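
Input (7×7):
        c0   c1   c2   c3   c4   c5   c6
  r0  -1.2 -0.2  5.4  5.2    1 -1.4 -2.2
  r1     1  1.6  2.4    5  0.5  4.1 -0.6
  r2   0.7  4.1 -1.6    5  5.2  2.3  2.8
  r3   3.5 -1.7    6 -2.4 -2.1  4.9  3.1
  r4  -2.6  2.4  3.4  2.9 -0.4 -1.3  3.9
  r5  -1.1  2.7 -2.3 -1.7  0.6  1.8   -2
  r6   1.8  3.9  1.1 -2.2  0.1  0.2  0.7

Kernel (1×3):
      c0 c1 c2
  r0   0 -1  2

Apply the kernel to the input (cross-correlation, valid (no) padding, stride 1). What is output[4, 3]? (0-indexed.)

-2.2

The receptive field on the input at this output position is [2.9 -0.4 -1.3]. Elementwise product with the kernel and sum: -0.4·-1 + -1.3·2.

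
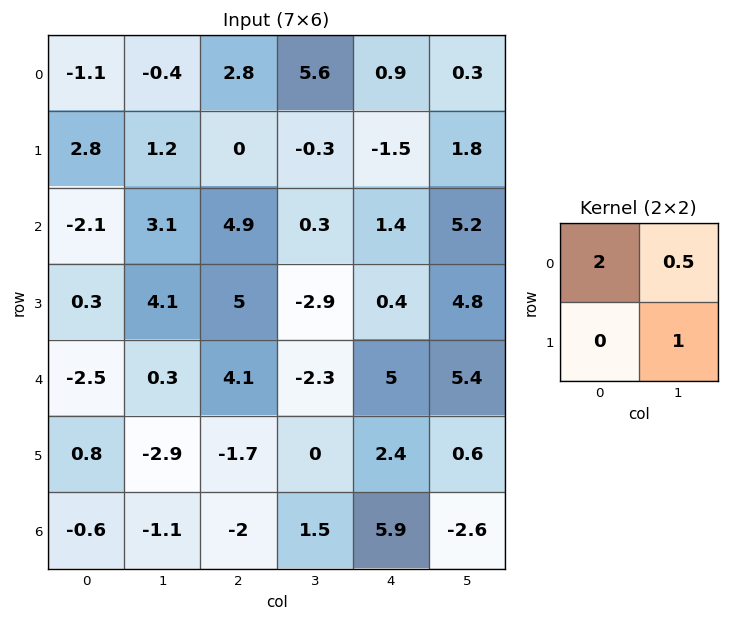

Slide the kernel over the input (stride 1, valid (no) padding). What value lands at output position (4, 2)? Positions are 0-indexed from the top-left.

The receptive field on the input at this output position is [4.1 -2.3 / -1.7 0]. Elementwise product with the kernel and sum: 4.1·2 + -2.3·0.5 + 0·1.

7.05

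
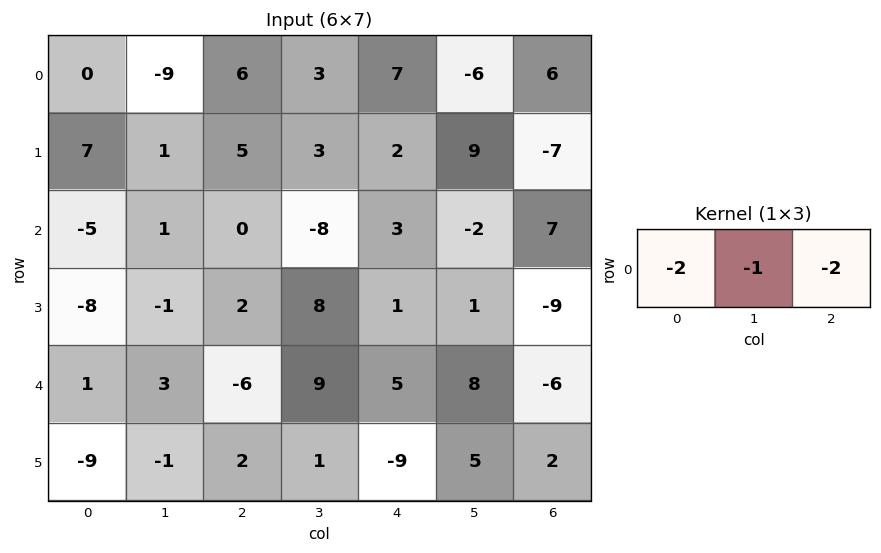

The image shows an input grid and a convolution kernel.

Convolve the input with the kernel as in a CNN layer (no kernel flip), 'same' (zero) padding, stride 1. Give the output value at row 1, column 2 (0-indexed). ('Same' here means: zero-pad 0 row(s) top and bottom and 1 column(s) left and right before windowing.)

-13

The receptive field on the zero-padded input at this output position is [1 5 3]. Elementwise product with the kernel and sum: 1·-2 + 5·-1 + 3·-2.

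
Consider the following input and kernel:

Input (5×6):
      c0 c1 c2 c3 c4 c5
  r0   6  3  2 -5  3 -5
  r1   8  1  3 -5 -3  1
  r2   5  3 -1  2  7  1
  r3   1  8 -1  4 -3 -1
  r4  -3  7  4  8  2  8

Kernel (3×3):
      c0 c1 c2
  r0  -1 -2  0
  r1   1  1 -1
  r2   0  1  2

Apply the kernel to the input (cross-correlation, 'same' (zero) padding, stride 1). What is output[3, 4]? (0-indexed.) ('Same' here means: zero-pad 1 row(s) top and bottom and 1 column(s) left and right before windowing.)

4

The receptive field on the zero-padded input at this output position is [2 7 1 / 4 -3 -1 / 8 2 8]. Elementwise product with the kernel and sum: 2·-1 + 7·-2 + 4·1 + -3·1 + -1·-1 + 2·1 + 8·2.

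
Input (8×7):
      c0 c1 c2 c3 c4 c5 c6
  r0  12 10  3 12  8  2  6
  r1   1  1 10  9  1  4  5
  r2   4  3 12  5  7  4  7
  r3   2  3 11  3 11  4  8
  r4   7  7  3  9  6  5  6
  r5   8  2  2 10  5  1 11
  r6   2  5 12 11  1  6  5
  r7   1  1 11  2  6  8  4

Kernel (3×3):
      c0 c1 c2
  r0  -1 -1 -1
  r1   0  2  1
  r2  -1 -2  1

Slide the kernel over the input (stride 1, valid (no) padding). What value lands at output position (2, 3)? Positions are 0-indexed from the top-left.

-6

The receptive field on the input at this output position is [5 7 4 / 3 11 4 / 9 6 5]. Elementwise product with the kernel and sum: 5·-1 + 7·-1 + 4·-1 + 11·2 + 4·1 + 9·-1 + 6·-2 + 5·1.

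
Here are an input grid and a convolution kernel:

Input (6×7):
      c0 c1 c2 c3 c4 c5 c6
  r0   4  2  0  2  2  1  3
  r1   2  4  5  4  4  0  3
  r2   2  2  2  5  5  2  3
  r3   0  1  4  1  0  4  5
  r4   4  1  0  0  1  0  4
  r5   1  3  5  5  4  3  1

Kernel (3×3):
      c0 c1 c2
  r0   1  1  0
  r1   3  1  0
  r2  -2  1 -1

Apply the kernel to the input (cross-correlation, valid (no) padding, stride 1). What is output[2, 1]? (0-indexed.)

The receptive field on the input at this output position is [2 2 5 / 1 4 1 / 1 0 0]. Elementwise product with the kernel and sum: 2·1 + 2·1 + 1·3 + 4·1 + 1·-2 + 0·1 + 0·-1.

9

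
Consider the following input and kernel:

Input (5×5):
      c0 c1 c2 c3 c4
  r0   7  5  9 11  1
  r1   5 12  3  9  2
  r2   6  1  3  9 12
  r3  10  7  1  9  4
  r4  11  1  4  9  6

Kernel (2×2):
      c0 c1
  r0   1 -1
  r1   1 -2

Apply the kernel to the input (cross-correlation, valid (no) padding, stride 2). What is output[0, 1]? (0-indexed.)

-17

The receptive field on the input at this output position is [9 11 / 3 9]. Elementwise product with the kernel and sum: 9·1 + 11·-1 + 3·1 + 9·-2.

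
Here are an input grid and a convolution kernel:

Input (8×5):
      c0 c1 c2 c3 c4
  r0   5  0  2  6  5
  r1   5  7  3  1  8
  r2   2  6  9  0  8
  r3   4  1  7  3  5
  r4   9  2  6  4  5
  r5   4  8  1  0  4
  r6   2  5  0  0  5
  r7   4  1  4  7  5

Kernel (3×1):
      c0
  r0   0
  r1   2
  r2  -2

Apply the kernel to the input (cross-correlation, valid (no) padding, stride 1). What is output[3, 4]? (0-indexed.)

2

The receptive field on the input at this output position is [5 / 5 / 4]. Elementwise product with the kernel and sum: 5·2 + 4·-2.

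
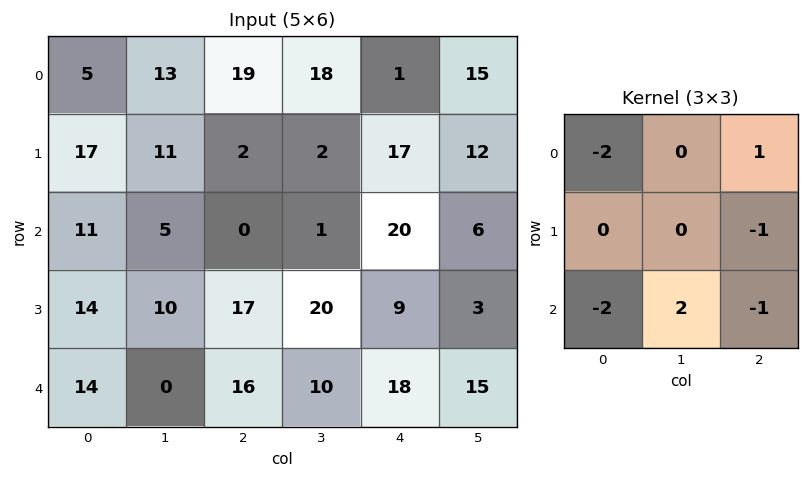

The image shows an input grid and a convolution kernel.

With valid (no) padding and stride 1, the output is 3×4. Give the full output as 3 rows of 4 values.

-5 -21 -72 -1
-57 -27 -10 -23
-83 -7 -19 2

Output[0,0]: The receptive field on the input at this output position is [5 13 19 / 17 11 2 / 11 5 0]. Elementwise product with the kernel and sum: 5·-2 + 19·1 + 2·-1 + 11·-2 + 5·2 + 0·-1.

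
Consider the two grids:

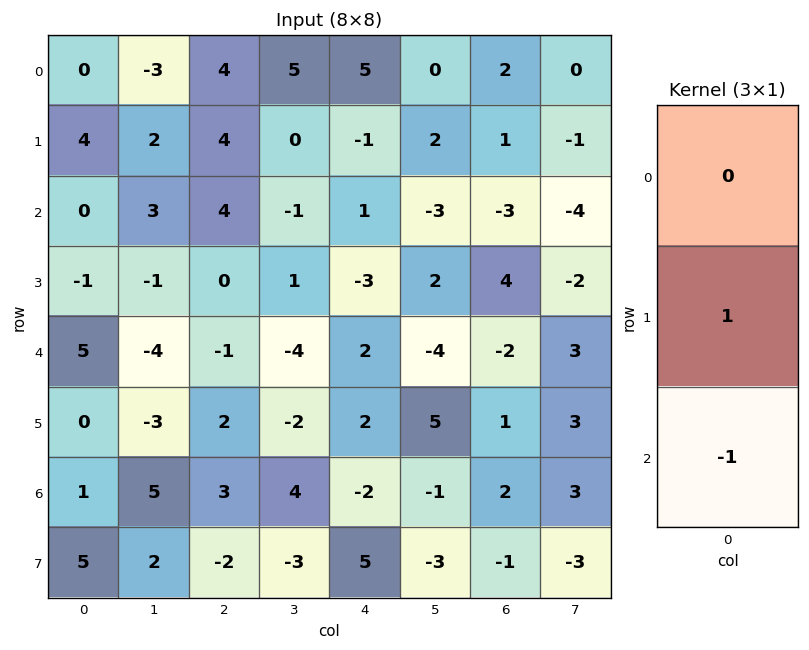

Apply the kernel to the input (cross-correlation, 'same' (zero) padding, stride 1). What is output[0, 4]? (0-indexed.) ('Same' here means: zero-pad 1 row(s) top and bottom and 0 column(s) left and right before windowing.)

The receptive field on the zero-padded input at this output position is [0 / 5 / -1]. Elementwise product with the kernel and sum: 5·1 + -1·-1.

6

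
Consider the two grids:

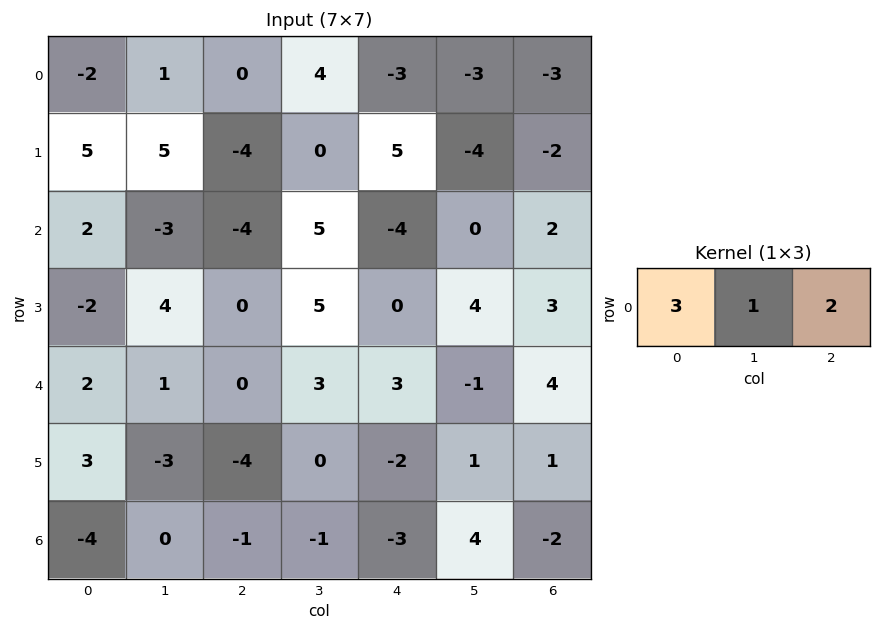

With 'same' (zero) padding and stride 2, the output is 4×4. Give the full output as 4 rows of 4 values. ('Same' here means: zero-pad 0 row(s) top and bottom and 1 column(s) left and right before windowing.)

0 11 3 -12
-4 -3 11 2
4 9 10 1
-4 -3 2 10

Output[0,0]: The receptive field on the zero-padded input at this output position is [0 -2 1]. Elementwise product with the kernel and sum: 0·3 + -2·1 + 1·2.
Output[0,1]: The receptive field on the zero-padded input at this output position is [1 0 4]. Elementwise product with the kernel and sum: 1·3 + 0·1 + 4·2.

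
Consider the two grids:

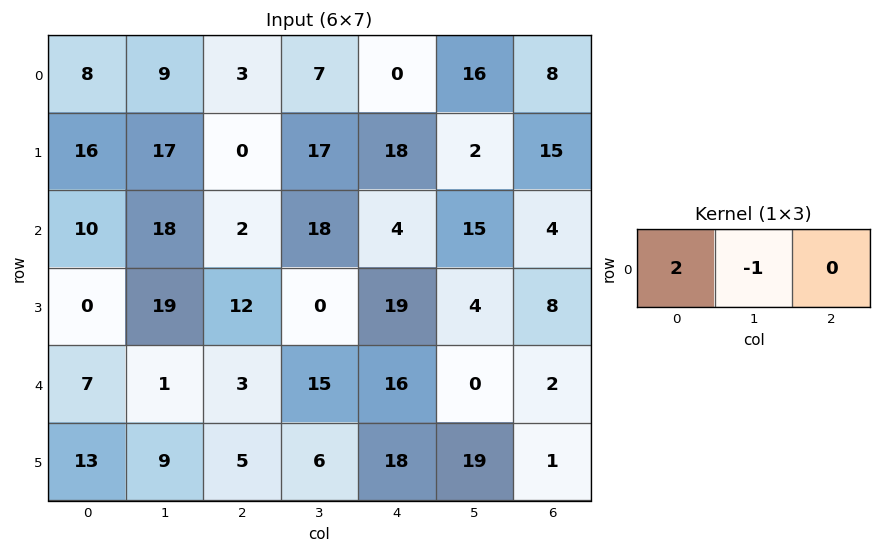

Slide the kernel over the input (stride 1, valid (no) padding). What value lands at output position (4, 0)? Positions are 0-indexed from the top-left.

The receptive field on the input at this output position is [7 1 3]. Elementwise product with the kernel and sum: 7·2 + 1·-1.

13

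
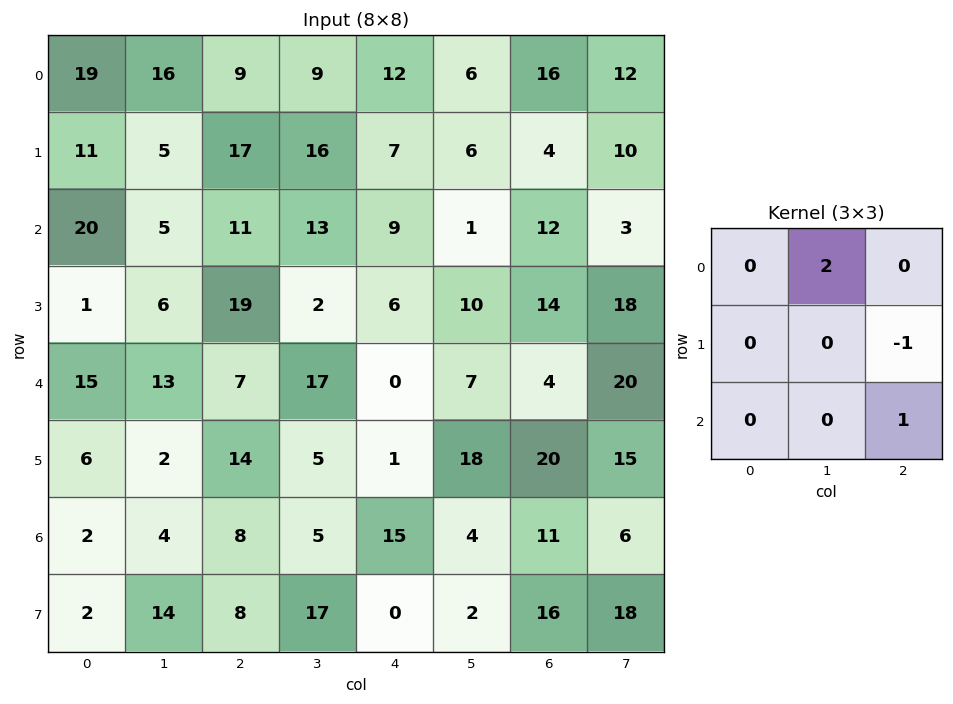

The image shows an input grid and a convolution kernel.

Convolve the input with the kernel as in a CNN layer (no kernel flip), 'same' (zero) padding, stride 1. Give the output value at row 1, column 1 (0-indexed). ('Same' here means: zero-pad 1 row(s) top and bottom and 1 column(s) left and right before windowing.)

26

The receptive field on the zero-padded input at this output position is [19 16 9 / 11 5 17 / 20 5 11]. Elementwise product with the kernel and sum: 16·2 + 17·-1 + 11·1.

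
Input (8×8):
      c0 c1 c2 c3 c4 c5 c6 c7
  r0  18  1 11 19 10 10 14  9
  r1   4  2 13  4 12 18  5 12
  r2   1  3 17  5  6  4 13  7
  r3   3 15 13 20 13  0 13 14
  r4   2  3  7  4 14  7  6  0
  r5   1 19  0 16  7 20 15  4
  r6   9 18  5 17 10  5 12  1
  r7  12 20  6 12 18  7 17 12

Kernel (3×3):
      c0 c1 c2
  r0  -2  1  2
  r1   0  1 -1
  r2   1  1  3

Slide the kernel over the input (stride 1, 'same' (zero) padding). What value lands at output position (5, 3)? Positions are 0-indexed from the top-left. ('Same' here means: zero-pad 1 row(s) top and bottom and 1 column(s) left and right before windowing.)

The receptive field on the zero-padded input at this output position is [7 4 14 / 0 16 7 / 5 17 10]. Elementwise product with the kernel and sum: 7·-2 + 4·1 + 14·2 + 16·1 + 7·-1 + 5·1 + 17·1 + 10·3.

79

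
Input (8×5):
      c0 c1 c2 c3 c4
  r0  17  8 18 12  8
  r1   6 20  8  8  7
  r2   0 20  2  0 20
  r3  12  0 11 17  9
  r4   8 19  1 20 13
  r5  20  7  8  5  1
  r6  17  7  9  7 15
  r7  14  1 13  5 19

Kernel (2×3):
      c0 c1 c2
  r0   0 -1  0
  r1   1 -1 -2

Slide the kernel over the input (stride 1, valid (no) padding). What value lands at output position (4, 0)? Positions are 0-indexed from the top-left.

The receptive field on the input at this output position is [8 19 1 / 20 7 8]. Elementwise product with the kernel and sum: 19·-1 + 20·1 + 7·-1 + 8·-2.

-22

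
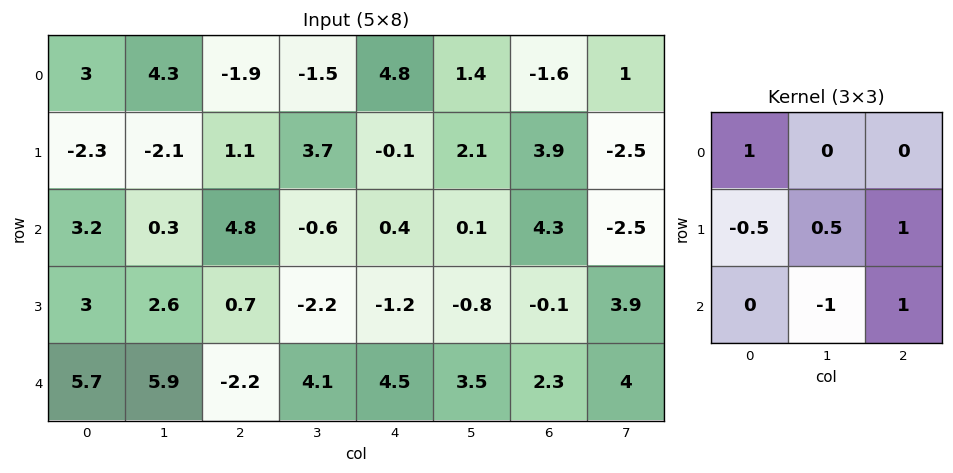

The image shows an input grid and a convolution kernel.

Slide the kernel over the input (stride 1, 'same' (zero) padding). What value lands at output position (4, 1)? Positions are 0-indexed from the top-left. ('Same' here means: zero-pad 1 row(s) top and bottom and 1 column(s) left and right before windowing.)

0.9

The receptive field on the zero-padded input at this output position is [3 2.6 0.7 / 5.7 5.9 -2.2 / 0 0 0]. Elementwise product with the kernel and sum: 3·1 + 5.7·-0.5 + 5.9·0.5 + -2.2·1 + 0·-1 + 0·1.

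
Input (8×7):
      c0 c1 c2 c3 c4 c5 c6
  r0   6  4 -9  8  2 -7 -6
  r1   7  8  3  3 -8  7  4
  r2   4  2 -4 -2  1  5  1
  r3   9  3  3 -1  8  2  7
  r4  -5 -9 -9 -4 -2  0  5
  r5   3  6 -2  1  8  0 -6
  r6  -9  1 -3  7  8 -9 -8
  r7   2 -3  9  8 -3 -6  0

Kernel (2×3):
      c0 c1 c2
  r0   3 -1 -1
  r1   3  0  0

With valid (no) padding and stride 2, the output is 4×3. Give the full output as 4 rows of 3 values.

Output[0,0]: The receptive field on the input at this output position is [6 4 -9 / 7 8 3]. Elementwise product with the kernel and sum: 6·3 + 4·-1 + -9·-1 + 7·3.
Output[0,1]: The receptive field on the input at this output position is [-9 8 2 / 3 3 -8]. Elementwise product with the kernel and sum: -9·3 + 8·-1 + 2·-1 + 3·3.

44 -28 -5
41 -2 21
12 -27 13
-19 3 32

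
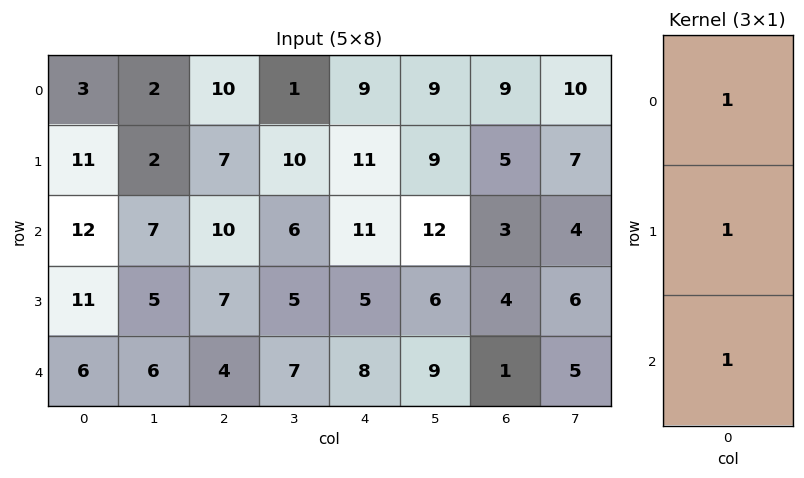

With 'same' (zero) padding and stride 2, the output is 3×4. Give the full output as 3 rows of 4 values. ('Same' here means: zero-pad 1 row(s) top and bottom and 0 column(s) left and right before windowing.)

Output[0,0]: The receptive field on the zero-padded input at this output position is [0 / 3 / 11]. Elementwise product with the kernel and sum: 0·1 + 3·1 + 11·1.
Output[0,1]: The receptive field on the zero-padded input at this output position is [0 / 10 / 7]. Elementwise product with the kernel and sum: 0·1 + 10·1 + 7·1.

14 17 20 14
34 24 27 12
17 11 13 5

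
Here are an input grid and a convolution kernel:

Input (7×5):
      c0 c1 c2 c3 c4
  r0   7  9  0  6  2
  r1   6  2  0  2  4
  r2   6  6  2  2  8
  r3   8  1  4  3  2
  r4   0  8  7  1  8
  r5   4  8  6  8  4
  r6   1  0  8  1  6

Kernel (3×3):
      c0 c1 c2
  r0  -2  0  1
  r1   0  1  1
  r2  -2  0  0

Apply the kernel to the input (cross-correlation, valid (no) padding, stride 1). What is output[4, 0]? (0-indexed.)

19

The receptive field on the input at this output position is [0 8 7 / 4 8 6 / 1 0 8]. Elementwise product with the kernel and sum: 0·-2 + 7·1 + 8·1 + 6·1 + 1·-2.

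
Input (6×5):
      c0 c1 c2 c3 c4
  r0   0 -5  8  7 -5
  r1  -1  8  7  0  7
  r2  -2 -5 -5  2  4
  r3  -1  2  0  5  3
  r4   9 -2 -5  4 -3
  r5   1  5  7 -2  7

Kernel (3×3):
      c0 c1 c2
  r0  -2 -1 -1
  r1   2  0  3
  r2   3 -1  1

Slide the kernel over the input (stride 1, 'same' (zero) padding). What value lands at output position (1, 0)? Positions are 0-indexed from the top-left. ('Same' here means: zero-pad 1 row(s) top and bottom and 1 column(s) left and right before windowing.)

26

The receptive field on the zero-padded input at this output position is [0 0 -5 / 0 -1 8 / 0 -2 -5]. Elementwise product with the kernel and sum: 0·-2 + 0·-1 + -5·-1 + 0·2 + 8·3 + 0·3 + -2·-1 + -5·1.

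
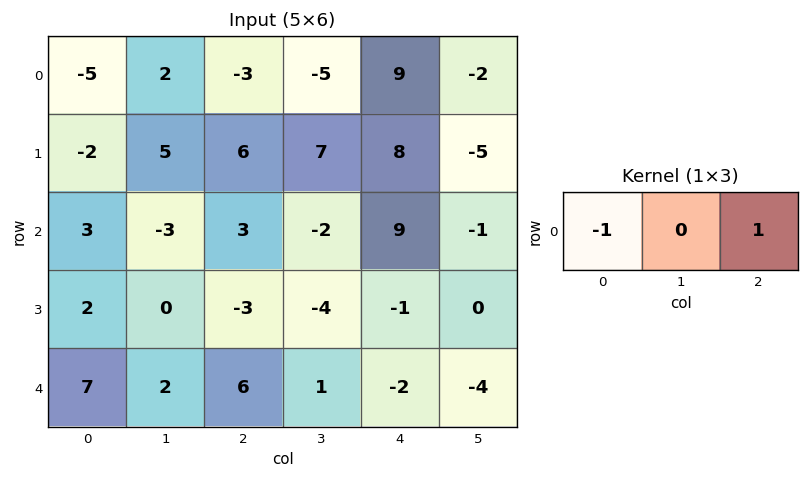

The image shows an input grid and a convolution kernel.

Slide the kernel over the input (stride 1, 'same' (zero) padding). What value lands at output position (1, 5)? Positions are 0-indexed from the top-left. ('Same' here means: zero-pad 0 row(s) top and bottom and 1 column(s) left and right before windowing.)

The receptive field on the zero-padded input at this output position is [8 -5 0]. Elementwise product with the kernel and sum: 8·-1 + 0·1.

-8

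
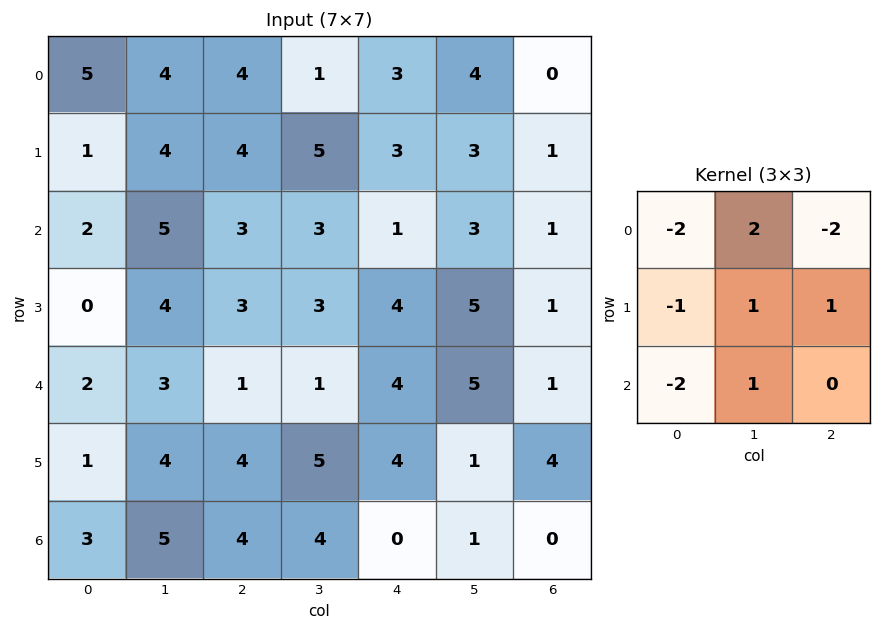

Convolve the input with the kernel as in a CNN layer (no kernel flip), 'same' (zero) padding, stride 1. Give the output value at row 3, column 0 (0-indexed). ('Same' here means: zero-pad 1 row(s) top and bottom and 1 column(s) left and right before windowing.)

0

The receptive field on the zero-padded input at this output position is [0 2 5 / 0 0 4 / 0 2 3]. Elementwise product with the kernel and sum: 0·-2 + 2·2 + 5·-2 + 0·-1 + 0·1 + 4·1 + 0·-2 + 2·1.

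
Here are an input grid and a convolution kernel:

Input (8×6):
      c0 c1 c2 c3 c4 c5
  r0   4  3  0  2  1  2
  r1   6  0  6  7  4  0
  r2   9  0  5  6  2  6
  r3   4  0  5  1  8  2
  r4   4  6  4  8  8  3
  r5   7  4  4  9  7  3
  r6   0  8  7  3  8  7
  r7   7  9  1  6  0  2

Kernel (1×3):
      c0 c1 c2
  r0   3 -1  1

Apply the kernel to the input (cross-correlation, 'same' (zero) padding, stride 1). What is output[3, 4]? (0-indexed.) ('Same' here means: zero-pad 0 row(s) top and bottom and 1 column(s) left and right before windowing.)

-3

The receptive field on the zero-padded input at this output position is [1 8 2]. Elementwise product with the kernel and sum: 1·3 + 8·-1 + 2·1.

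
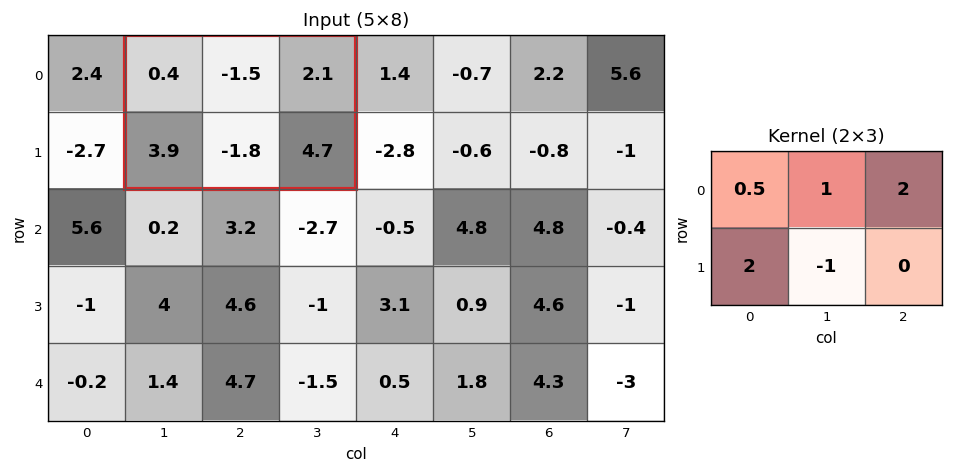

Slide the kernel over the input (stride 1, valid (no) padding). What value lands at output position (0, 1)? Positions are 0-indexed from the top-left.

The receptive field on the input at this output position is [0.4 -1.5 2.1 / 3.9 -1.8 4.7]. Elementwise product with the kernel and sum: 0.4·0.5 + -1.5·1 + 2.1·2 + 3.9·2 + -1.8·-1.

12.5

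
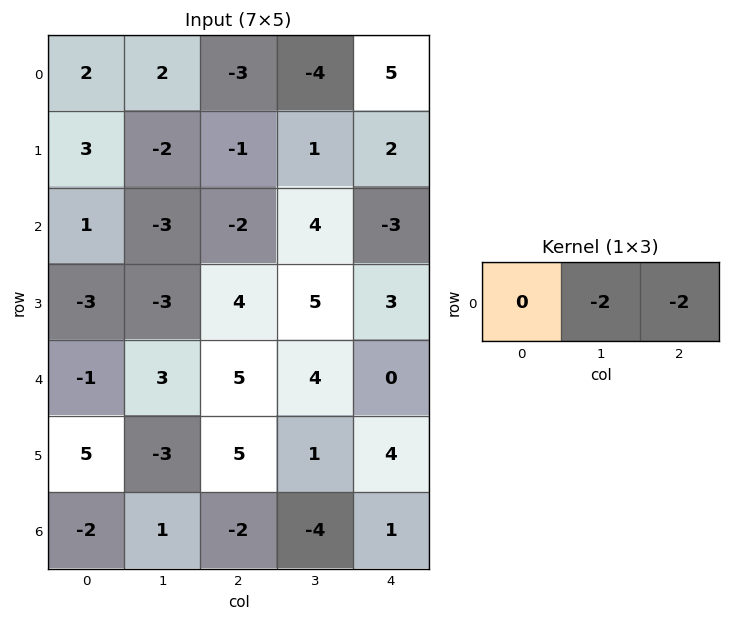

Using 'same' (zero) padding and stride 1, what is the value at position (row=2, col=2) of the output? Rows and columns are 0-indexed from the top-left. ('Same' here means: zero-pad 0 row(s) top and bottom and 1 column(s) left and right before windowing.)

The receptive field on the zero-padded input at this output position is [-3 -2 4]. Elementwise product with the kernel and sum: -2·-2 + 4·-2.

-4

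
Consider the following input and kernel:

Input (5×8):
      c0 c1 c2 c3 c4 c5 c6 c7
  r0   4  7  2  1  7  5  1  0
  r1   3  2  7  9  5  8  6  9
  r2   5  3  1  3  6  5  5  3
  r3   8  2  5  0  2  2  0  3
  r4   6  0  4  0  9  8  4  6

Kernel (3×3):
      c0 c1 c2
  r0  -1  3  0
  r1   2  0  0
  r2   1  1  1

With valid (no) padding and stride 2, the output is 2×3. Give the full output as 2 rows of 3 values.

Output[0,0]: The receptive field on the input at this output position is [4 7 2 / 3 2 7 / 5 3 1]. Elementwise product with the kernel and sum: 4·-1 + 7·3 + 3·2 + 5·1 + 3·1 + 1·1.
Output[0,1]: The receptive field on the input at this output position is [2 1 7 / 7 9 5 / 1 3 6]. Elementwise product with the kernel and sum: 2·-1 + 1·3 + 7·2 + 1·1 + 3·1 + 6·1.

32 25 34
30 31 34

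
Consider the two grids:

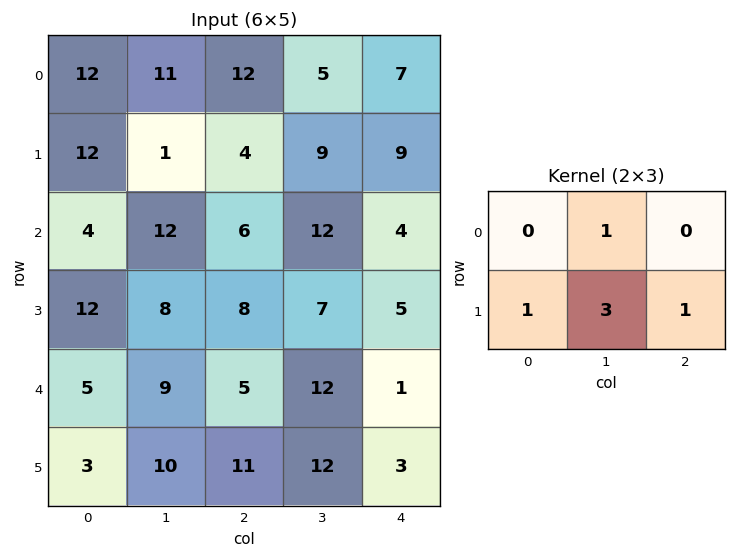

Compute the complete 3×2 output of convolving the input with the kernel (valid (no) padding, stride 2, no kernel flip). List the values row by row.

30 45
56 46
53 62

Output[0,0]: The receptive field on the input at this output position is [12 11 12 / 12 1 4]. Elementwise product with the kernel and sum: 11·1 + 12·1 + 1·3 + 4·1.
Output[0,1]: The receptive field on the input at this output position is [12 5 7 / 4 9 9]. Elementwise product with the kernel and sum: 5·1 + 4·1 + 9·3 + 9·1.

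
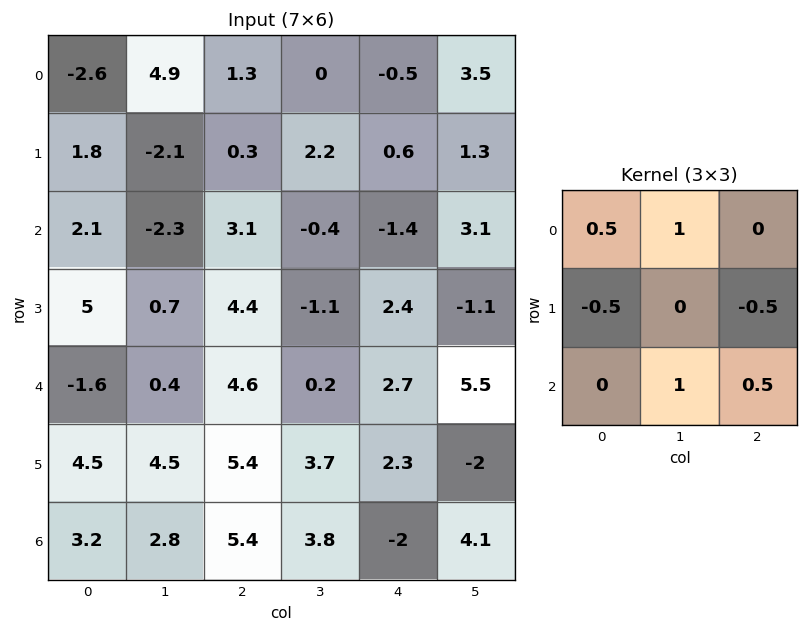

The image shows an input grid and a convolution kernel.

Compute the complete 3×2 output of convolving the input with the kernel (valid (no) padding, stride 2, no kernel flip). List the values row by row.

1.8 -0.9
-3.25 -0.7
0.15 1.45

Output[0,0]: The receptive field on the input at this output position is [-2.6 4.9 1.3 / 1.8 -2.1 0.3 / 2.1 -2.3 3.1]. Elementwise product with the kernel and sum: -2.6·0.5 + 4.9·1 + 1.8·-0.5 + 0.3·-0.5 + -2.3·1 + 3.1·0.5.
Output[0,1]: The receptive field on the input at this output position is [1.3 0 -0.5 / 0.3 2.2 0.6 / 3.1 -0.4 -1.4]. Elementwise product with the kernel and sum: 1.3·0.5 + 0·1 + 0.3·-0.5 + 0.6·-0.5 + -0.4·1 + -1.4·0.5.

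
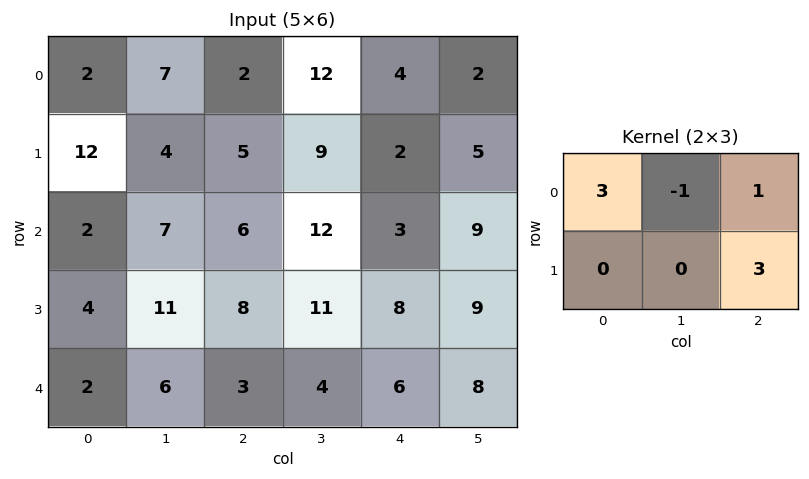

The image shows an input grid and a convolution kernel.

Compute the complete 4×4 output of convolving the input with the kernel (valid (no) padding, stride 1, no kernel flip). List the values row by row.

Output[0,0]: The receptive field on the input at this output position is [2 7 2 / 12 4 5]. Elementwise product with the kernel and sum: 2·3 + 7·-1 + 2·1 + 5·3.
Output[0,1]: The receptive field on the input at this output position is [7 2 12 / 4 5 9]. Elementwise product with the kernel and sum: 7·3 + 2·-1 + 12·1 + 9·3.

16 58 4 49
55 52 17 57
29 60 33 69
18 48 39 58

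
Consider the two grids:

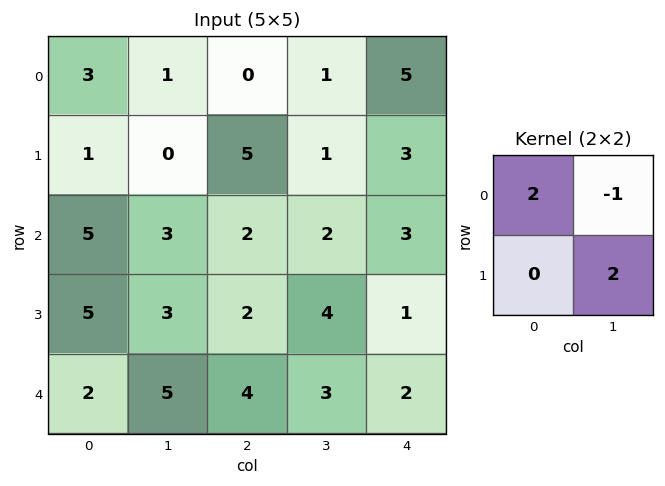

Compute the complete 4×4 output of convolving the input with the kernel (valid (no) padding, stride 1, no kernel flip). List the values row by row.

Output[0,0]: The receptive field on the input at this output position is [3 1 / 1 0]. Elementwise product with the kernel and sum: 3·2 + 1·-1 + 0·2.
Output[0,1]: The receptive field on the input at this output position is [1 0 / 0 5]. Elementwise product with the kernel and sum: 1·2 + 0·-1 + 5·2.

5 12 1 3
8 -1 13 5
13 8 10 3
17 12 6 11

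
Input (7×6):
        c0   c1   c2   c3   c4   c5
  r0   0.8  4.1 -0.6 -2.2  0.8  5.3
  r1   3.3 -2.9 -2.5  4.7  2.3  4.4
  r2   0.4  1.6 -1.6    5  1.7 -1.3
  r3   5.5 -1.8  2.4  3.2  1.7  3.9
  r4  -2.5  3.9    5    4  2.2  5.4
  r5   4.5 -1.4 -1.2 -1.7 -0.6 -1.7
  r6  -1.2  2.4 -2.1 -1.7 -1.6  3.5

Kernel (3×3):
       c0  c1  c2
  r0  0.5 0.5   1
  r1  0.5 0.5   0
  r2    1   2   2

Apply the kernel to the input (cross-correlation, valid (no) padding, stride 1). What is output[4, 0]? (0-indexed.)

The receptive field on the input at this output position is [-2.5 3.9 5 / 4.5 -1.4 -1.2 / -1.2 2.4 -2.1]. Elementwise product with the kernel and sum: -2.5·0.5 + 3.9·0.5 + 5·1 + 4.5·0.5 + -1.4·0.5 + -1.2·1 + 2.4·2 + -2.1·2.

6.65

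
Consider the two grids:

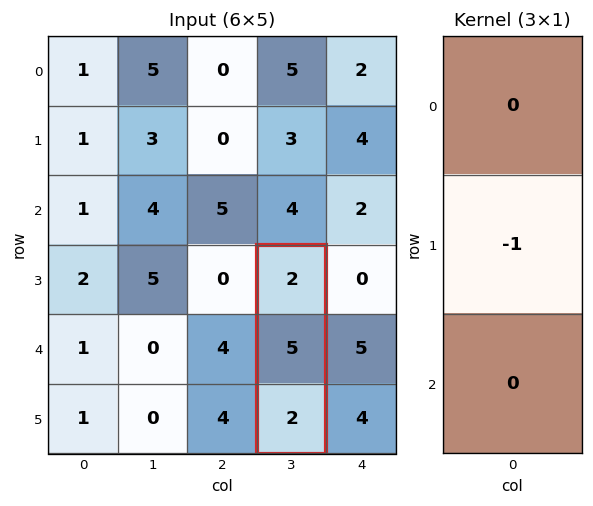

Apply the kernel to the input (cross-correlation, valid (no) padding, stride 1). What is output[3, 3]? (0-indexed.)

The receptive field on the input at this output position is [2 / 5 / 2]. Elementwise product with the kernel and sum: 5·-1.

-5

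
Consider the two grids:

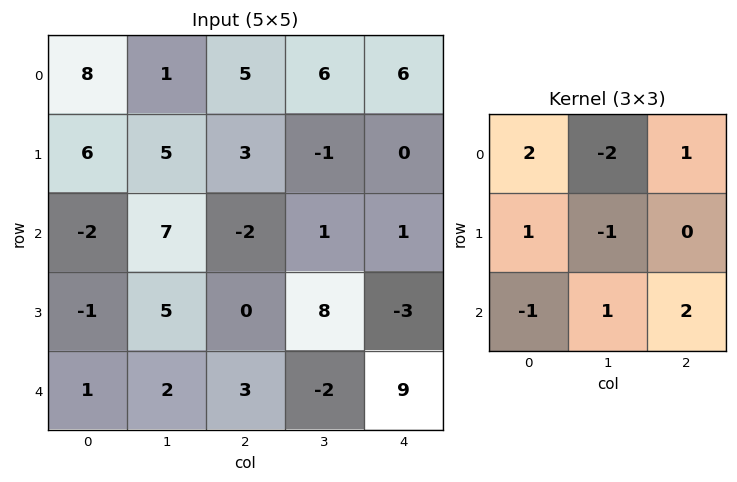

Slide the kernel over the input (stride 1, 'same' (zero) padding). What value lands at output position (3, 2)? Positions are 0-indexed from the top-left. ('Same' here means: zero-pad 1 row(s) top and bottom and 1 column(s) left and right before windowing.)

21

The receptive field on the zero-padded input at this output position is [7 -2 1 / 5 0 8 / 2 3 -2]. Elementwise product with the kernel and sum: 7·2 + -2·-2 + 1·1 + 5·1 + 0·-1 + 2·-1 + 3·1 + -2·2.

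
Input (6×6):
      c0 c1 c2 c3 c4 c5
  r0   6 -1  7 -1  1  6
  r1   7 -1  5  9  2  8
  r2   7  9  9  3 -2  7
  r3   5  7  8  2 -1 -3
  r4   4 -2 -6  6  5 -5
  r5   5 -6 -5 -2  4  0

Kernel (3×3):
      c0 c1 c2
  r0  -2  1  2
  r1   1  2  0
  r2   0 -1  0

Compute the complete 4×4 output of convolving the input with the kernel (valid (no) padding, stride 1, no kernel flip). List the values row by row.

-3 7 7 30
13 44 16 0
34 26 -13 1
19 -11 -8 1

Output[0,0]: The receptive field on the input at this output position is [6 -1 7 / 7 -1 5 / 7 9 9]. Elementwise product with the kernel and sum: 6·-2 + -1·1 + 7·2 + 7·1 + -1·2 + 9·-1.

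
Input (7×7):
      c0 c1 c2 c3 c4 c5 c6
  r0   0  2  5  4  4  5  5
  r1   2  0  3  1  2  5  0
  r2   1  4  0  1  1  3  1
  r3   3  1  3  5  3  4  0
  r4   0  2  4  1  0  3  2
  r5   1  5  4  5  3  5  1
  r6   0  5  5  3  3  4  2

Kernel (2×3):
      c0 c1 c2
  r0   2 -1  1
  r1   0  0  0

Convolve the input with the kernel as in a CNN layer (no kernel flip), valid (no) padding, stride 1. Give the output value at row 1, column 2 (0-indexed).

The receptive field on the input at this output position is [3 1 2 / 0 1 1]. Elementwise product with the kernel and sum: 3·2 + 1·-1 + 2·1.

7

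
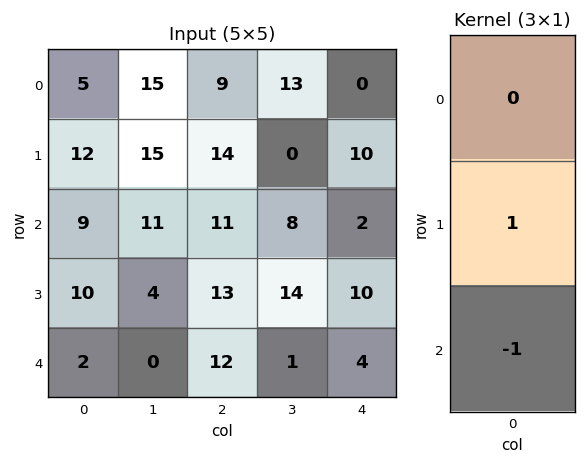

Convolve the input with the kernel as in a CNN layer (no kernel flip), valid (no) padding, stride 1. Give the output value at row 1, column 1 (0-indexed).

The receptive field on the input at this output position is [15 / 11 / 4]. Elementwise product with the kernel and sum: 11·1 + 4·-1.

7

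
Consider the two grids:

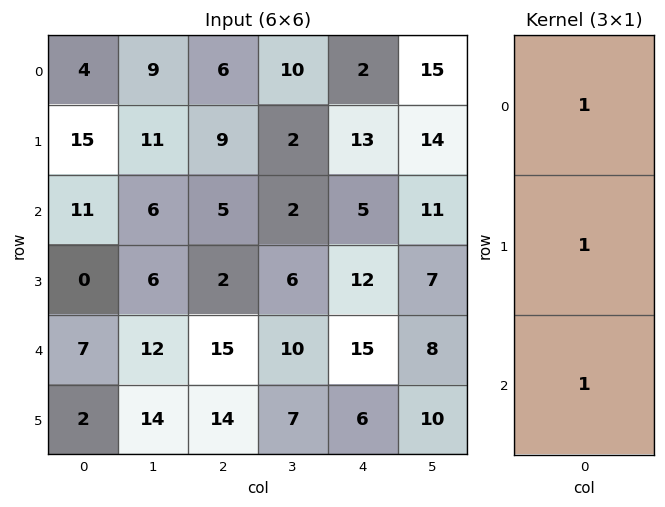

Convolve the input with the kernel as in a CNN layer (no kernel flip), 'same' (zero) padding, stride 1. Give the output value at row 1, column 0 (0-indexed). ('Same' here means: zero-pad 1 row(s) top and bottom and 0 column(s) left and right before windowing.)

The receptive field on the zero-padded input at this output position is [4 / 15 / 11]. Elementwise product with the kernel and sum: 4·1 + 15·1 + 11·1.

30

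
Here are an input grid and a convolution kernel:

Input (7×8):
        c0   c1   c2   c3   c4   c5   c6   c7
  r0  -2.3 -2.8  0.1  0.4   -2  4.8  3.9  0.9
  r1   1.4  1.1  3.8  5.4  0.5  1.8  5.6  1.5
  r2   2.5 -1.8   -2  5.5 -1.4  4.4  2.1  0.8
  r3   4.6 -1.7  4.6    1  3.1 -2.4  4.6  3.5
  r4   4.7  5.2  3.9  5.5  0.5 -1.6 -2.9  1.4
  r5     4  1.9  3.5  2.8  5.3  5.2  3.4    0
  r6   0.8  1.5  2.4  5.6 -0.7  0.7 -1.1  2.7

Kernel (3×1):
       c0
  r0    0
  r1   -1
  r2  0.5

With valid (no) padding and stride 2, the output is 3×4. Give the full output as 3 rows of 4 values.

-0.15 -4.8 -1.2 -4.55
-2.25 -2.65 -2.85 -6.05
-3.6 -2.3 -5.65 -3.95

Output[0,0]: The receptive field on the input at this output position is [-2.3 / 1.4 / 2.5]. Elementwise product with the kernel and sum: 1.4·-1 + 2.5·0.5.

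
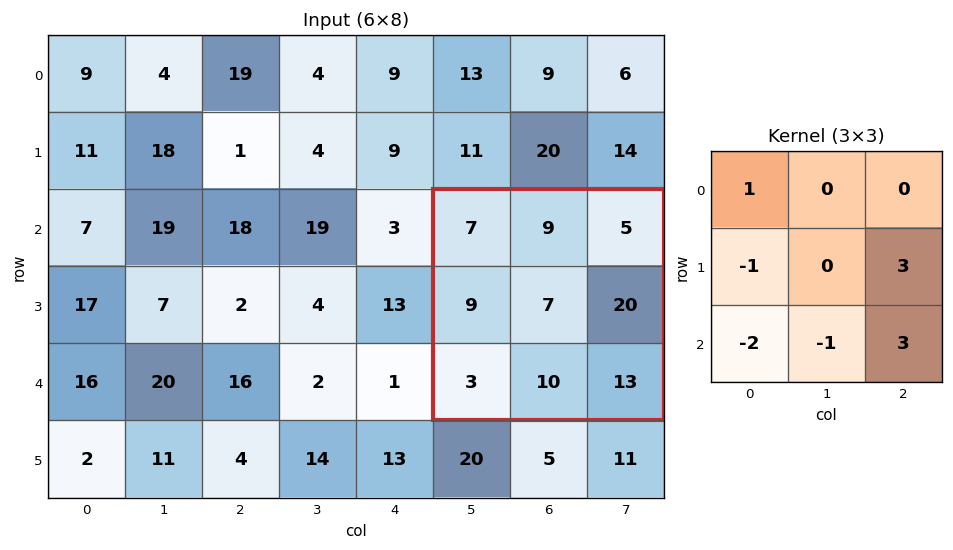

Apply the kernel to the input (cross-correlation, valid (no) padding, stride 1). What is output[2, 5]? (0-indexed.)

The receptive field on the input at this output position is [7 9 5 / 9 7 20 / 3 10 13]. Elementwise product with the kernel and sum: 7·1 + 9·-1 + 20·3 + 3·-2 + 10·-1 + 13·3.

81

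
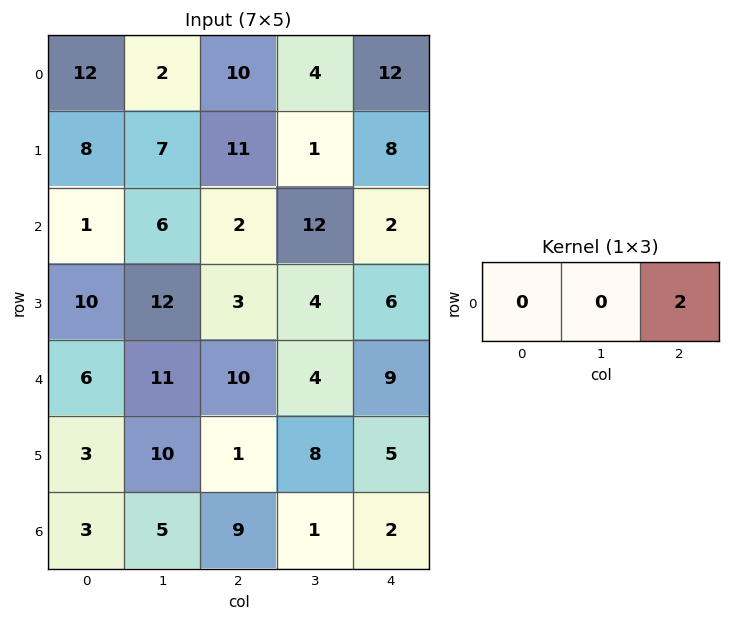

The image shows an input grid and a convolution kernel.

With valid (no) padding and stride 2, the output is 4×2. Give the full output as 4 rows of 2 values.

20 24
4 4
20 18
18 4

Output[0,0]: The receptive field on the input at this output position is [12 2 10]. Elementwise product with the kernel and sum: 10·2.
Output[0,1]: The receptive field on the input at this output position is [10 4 12]. Elementwise product with the kernel and sum: 12·2.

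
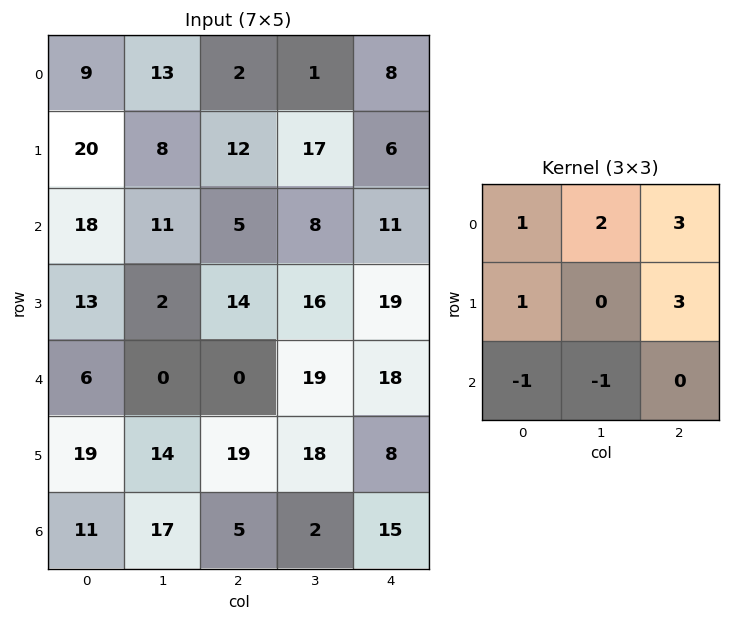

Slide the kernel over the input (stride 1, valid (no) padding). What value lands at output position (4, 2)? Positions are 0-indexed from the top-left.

The receptive field on the input at this output position is [0 19 18 / 19 18 8 / 5 2 15]. Elementwise product with the kernel and sum: 0·1 + 19·2 + 18·3 + 19·1 + 8·3 + 5·-1 + 2·-1.

128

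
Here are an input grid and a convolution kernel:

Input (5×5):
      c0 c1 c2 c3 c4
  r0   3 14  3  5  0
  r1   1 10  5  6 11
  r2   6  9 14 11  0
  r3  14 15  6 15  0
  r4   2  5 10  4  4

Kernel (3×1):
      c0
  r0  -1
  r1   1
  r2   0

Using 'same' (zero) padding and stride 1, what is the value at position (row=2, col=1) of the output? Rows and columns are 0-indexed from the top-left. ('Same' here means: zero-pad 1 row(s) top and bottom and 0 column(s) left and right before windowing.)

-1

The receptive field on the zero-padded input at this output position is [10 / 9 / 15]. Elementwise product with the kernel and sum: 10·-1 + 9·1.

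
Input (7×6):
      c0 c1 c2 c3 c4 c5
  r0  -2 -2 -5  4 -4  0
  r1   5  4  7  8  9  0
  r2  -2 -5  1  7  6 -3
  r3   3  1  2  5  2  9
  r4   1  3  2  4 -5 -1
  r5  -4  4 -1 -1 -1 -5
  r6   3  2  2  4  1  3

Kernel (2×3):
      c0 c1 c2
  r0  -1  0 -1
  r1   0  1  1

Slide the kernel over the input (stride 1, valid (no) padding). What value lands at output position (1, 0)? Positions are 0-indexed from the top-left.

-16

The receptive field on the input at this output position is [5 4 7 / -2 -5 1]. Elementwise product with the kernel and sum: 5·-1 + 7·-1 + -5·1 + 1·1.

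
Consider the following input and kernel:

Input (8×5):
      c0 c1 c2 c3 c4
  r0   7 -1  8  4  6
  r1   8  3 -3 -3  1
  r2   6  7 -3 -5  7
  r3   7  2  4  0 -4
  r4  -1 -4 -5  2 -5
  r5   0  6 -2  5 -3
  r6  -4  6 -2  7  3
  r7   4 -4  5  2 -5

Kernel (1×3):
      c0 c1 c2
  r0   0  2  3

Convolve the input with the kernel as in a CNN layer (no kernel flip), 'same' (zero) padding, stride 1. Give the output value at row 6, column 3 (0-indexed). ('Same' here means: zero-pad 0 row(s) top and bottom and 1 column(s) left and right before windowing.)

23

The receptive field on the zero-padded input at this output position is [-2 7 3]. Elementwise product with the kernel and sum: 7·2 + 3·3.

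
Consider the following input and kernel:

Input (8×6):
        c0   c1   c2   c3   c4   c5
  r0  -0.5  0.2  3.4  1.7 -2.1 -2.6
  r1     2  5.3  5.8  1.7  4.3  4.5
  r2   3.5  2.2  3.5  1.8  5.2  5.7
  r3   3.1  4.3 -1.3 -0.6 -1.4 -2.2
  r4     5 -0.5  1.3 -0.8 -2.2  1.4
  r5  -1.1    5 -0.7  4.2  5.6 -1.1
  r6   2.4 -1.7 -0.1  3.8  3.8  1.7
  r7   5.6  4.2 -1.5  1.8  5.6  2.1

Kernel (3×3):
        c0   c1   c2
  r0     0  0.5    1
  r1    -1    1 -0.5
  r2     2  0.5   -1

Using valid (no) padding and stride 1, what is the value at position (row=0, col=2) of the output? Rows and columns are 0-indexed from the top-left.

-4.8

The receptive field on the input at this output position is [3.4 1.7 -2.1 / 5.8 1.7 4.3 / 3.5 1.8 5.2]. Elementwise product with the kernel and sum: 1.7·0.5 + -2.1·1 + 5.8·-1 + 1.7·1 + 4.3·-0.5 + 3.5·2 + 1.8·0.5 + 5.2·-1.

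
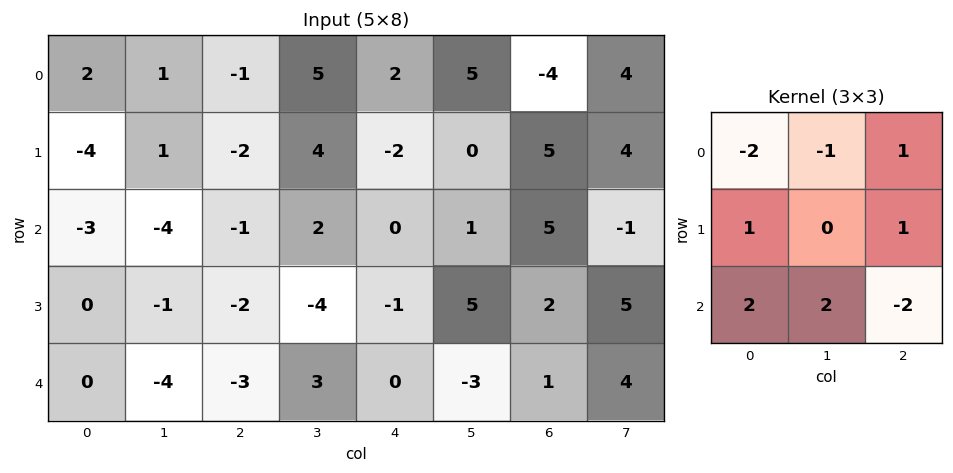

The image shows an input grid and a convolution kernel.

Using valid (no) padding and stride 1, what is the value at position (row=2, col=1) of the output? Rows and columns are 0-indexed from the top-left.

-14

The receptive field on the input at this output position is [-4 -1 2 / -1 -2 -4 / -4 -3 3]. Elementwise product with the kernel and sum: -4·-2 + -1·-1 + 2·1 + -1·1 + -4·1 + -4·2 + -3·2 + 3·-2.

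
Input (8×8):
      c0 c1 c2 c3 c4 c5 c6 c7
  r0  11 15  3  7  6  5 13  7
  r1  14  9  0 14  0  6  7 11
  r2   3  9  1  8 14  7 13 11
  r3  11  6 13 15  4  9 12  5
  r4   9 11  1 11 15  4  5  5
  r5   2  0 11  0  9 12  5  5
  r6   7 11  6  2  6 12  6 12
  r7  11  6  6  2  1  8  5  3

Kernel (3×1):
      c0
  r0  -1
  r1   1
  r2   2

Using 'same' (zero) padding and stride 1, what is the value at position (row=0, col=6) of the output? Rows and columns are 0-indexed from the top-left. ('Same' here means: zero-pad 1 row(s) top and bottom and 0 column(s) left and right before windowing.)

27

The receptive field on the zero-padded input at this output position is [0 / 13 / 7]. Elementwise product with the kernel and sum: 0·-1 + 13·1 + 7·2.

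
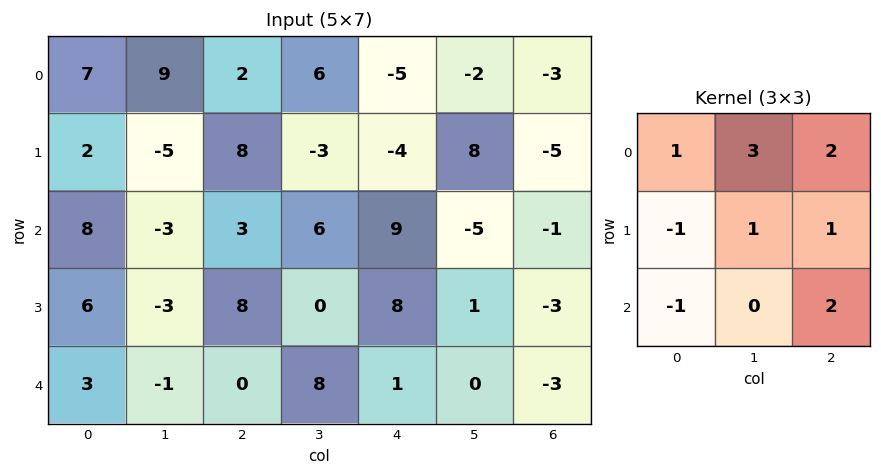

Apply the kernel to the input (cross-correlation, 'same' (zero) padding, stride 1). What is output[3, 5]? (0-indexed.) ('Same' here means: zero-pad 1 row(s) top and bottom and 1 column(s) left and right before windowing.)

The receptive field on the zero-padded input at this output position is [9 -5 -1 / 8 1 -3 / 1 0 -3]. Elementwise product with the kernel and sum: 9·1 + -5·3 + -1·2 + 8·-1 + 1·1 + -3·1 + 1·-1 + -3·2.

-25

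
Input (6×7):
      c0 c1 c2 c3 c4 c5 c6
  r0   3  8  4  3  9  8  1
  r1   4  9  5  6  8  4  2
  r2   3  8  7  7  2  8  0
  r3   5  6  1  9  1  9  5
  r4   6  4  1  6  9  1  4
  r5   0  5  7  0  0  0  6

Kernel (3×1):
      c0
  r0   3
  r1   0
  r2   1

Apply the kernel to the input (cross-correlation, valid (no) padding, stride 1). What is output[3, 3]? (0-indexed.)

The receptive field on the input at this output position is [9 / 6 / 0]. Elementwise product with the kernel and sum: 9·3 + 0·1.

27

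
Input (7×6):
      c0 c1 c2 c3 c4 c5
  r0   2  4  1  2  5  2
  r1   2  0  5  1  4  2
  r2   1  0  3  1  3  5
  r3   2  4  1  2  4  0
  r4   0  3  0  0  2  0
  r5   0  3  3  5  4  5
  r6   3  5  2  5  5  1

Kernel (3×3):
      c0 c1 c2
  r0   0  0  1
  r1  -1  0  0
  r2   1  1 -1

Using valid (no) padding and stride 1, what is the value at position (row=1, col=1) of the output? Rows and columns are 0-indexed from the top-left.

The receptive field on the input at this output position is [0 5 1 / 0 3 1 / 4 1 2]. Elementwise product with the kernel and sum: 1·1 + 0·-1 + 4·1 + 1·1 + 2·-1.

4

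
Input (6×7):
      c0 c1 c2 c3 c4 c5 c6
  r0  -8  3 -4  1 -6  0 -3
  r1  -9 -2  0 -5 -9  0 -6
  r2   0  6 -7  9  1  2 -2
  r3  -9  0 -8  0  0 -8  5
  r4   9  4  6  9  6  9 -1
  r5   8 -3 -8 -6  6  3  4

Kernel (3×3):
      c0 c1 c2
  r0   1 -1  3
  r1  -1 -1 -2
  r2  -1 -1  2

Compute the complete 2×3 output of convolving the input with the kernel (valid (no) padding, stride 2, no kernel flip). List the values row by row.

-32 0 -1
-3 -8 -26

Output[0,0]: The receptive field on the input at this output position is [-8 3 -4 / -9 -2 0 / 0 6 -7]. Elementwise product with the kernel and sum: -8·1 + 3·-1 + -4·3 + -9·-1 + -2·-1 + 0·-2 + 0·-1 + 6·-1 + -7·2.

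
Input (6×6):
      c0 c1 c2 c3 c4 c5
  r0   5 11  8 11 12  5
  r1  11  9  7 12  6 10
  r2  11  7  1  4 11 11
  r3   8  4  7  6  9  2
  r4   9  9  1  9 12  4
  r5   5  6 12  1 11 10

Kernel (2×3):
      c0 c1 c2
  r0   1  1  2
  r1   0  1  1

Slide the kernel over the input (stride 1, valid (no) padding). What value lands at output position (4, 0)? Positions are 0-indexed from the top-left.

38

The receptive field on the input at this output position is [9 9 1 / 5 6 12]. Elementwise product with the kernel and sum: 9·1 + 9·1 + 1·2 + 6·1 + 12·1.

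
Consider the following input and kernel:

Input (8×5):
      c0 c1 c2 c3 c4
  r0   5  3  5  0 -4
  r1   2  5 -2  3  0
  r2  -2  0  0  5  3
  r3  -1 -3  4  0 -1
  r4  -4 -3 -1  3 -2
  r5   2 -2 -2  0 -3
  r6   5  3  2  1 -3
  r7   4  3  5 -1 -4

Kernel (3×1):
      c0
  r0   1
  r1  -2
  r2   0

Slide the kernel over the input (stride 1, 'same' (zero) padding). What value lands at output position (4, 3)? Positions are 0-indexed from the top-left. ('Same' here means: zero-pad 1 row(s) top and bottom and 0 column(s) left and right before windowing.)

The receptive field on the zero-padded input at this output position is [0 / 3 / 0]. Elementwise product with the kernel and sum: 0·1 + 3·-2.

-6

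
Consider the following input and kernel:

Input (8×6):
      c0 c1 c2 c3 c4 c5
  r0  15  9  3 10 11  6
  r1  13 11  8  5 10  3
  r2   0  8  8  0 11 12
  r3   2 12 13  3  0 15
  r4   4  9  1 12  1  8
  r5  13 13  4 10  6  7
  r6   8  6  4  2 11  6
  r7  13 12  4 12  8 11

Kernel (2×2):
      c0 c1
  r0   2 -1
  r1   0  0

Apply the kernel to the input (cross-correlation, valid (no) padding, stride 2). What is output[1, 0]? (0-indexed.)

The receptive field on the input at this output position is [0 8 / 2 12]. Elementwise product with the kernel and sum: 0·2 + 8·-1.

-8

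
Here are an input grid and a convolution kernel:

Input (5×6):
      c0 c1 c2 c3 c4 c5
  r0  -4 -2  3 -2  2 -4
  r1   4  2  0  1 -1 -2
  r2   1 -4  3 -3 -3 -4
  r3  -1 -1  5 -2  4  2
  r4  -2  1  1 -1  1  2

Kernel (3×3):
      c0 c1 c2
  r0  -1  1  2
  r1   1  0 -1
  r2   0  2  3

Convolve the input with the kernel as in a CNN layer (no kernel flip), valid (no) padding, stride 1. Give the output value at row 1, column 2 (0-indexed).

13

The receptive field on the input at this output position is [0 1 -1 / 3 -3 -3 / 5 -2 4]. Elementwise product with the kernel and sum: 0·-1 + 1·1 + -1·2 + 3·1 + -3·-1 + -2·2 + 4·3.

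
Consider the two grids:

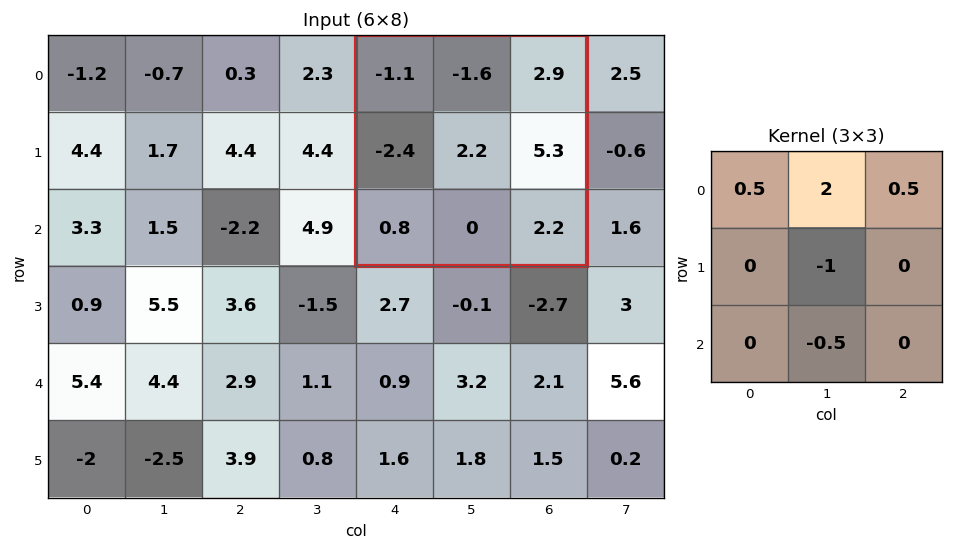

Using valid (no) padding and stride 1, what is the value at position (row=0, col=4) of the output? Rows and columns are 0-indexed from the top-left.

-4.5

The receptive field on the input at this output position is [-1.1 -1.6 2.9 / -2.4 2.2 5.3 / 0.8 0 2.2]. Elementwise product with the kernel and sum: -1.1·0.5 + -1.6·2 + 2.9·0.5 + 2.2·-1 + 0·-0.5.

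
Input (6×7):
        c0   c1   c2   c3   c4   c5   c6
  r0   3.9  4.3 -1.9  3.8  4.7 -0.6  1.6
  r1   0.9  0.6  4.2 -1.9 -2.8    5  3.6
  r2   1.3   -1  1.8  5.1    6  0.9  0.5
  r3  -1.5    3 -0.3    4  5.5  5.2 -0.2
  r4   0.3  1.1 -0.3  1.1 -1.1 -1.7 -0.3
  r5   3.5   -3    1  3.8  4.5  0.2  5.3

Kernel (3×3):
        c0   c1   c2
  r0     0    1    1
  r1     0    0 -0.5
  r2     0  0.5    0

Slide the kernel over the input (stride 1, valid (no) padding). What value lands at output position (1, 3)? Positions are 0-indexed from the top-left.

4.5

The receptive field on the input at this output position is [-1.9 -2.8 5 / 5.1 6 0.9 / 4 5.5 5.2]. Elementwise product with the kernel and sum: -2.8·1 + 5·1 + 0.9·-0.5 + 5.5·0.5.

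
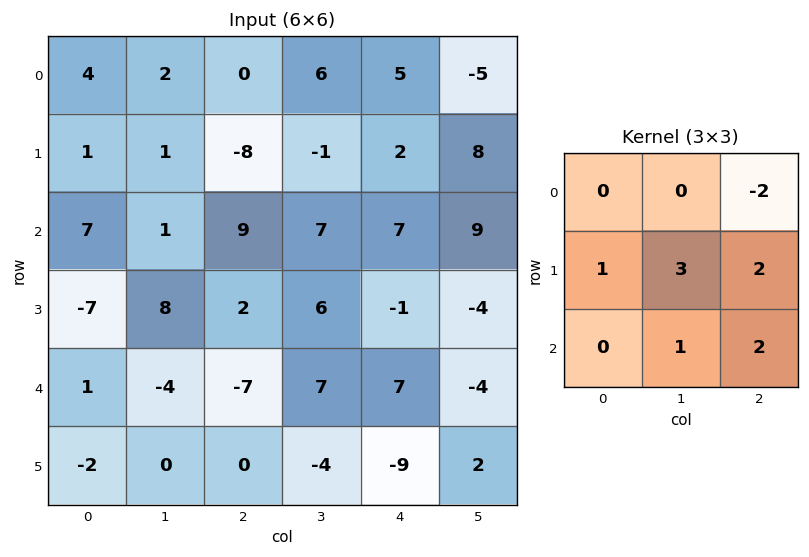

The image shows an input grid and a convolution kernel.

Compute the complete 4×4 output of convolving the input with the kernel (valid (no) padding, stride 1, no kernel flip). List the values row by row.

Output[0,0]: The receptive field on the input at this output position is [4 2 0 / 1 1 -8 / 7 1 9]. Elementwise product with the kernel and sum: 0·-2 + 1·1 + 1·3 + -8·2 + 1·1 + 9·2.

7 -14 4 56
56 58 44 21
-15 19 25 -24
-29 -31 8 23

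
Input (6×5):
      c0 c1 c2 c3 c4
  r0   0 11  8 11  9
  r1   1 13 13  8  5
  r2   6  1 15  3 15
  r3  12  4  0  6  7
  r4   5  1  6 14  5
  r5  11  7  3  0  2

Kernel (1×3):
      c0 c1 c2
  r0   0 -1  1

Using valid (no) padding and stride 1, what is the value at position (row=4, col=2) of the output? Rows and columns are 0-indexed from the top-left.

The receptive field on the input at this output position is [6 14 5]. Elementwise product with the kernel and sum: 14·-1 + 5·1.

-9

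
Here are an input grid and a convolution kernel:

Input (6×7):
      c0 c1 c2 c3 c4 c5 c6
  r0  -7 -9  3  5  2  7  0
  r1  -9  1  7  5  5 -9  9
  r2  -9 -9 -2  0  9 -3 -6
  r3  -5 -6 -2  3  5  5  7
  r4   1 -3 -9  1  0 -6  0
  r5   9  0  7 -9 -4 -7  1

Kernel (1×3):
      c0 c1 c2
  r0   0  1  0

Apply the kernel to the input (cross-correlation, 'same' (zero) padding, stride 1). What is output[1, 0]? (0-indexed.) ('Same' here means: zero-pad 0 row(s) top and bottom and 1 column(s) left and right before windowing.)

The receptive field on the zero-padded input at this output position is [0 -9 1]. Elementwise product with the kernel and sum: -9·1.

-9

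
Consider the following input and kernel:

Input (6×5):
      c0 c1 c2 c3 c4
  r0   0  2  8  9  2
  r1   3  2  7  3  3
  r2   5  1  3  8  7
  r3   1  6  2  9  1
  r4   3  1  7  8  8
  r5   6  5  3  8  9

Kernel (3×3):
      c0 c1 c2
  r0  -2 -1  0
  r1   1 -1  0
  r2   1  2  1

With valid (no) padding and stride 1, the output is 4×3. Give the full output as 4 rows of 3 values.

9 -2 5
11 6 -1
-4 22 10
13 -1 14

Output[0,0]: The receptive field on the input at this output position is [0 2 8 / 3 2 7 / 5 1 3]. Elementwise product with the kernel and sum: 0·-2 + 2·-1 + 3·1 + 2·-1 + 5·1 + 1·2 + 3·1.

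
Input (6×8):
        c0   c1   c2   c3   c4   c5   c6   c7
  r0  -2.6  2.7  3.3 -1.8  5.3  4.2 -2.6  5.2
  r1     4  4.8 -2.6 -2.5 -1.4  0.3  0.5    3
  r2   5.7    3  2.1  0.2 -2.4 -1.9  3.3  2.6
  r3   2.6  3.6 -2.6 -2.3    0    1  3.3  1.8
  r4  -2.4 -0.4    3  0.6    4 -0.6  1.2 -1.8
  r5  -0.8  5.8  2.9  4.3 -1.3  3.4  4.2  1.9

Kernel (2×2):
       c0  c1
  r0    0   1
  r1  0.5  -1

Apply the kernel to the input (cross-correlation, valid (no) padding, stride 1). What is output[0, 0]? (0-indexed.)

The receptive field on the input at this output position is [-2.6 2.7 / 4 4.8]. Elementwise product with the kernel and sum: 2.7·1 + 4·0.5 + 4.8·-1.

-0.1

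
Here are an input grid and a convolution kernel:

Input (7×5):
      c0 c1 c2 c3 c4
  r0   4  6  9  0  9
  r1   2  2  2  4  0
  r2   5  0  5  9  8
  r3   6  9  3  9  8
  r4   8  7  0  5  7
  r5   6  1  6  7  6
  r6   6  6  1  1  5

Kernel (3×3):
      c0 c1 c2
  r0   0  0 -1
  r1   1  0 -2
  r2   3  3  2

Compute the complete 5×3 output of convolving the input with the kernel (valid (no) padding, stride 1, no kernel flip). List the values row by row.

Output[0,0]: The receptive field on the input at this output position is [4 6 9 / 2 2 2 / 5 0 5]. Elementwise product with the kernel and sum: 9·-1 + 2·1 + 2·-2 + 5·3 + 0·3 + 5·2.

14 27 51
44 32 41
40 13 8
38 23 29
32 5 3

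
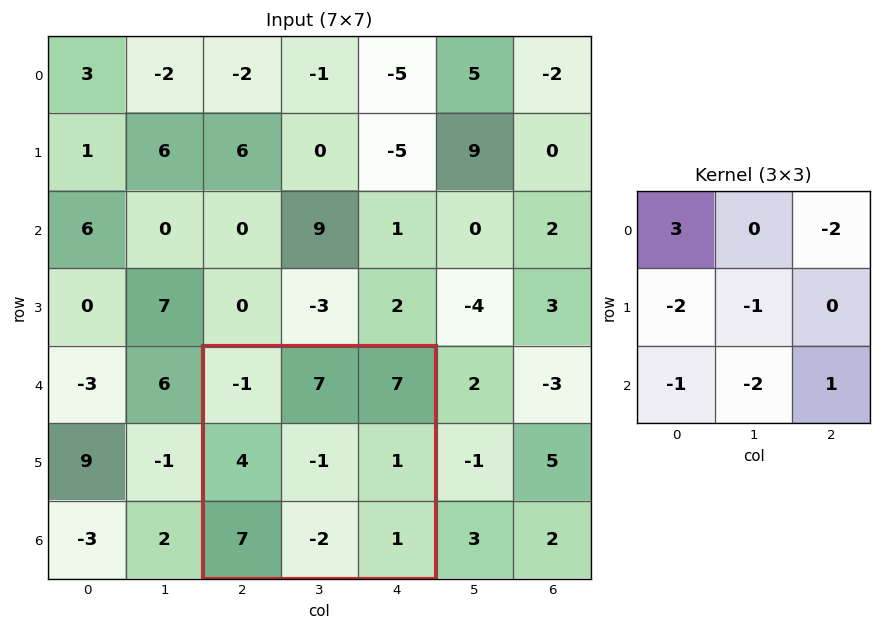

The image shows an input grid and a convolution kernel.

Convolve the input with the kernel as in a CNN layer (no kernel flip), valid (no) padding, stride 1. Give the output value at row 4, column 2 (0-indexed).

-26

The receptive field on the input at this output position is [-1 7 7 / 4 -1 1 / 7 -2 1]. Elementwise product with the kernel and sum: -1·3 + 7·-2 + 4·-2 + -1·-1 + 7·-1 + -2·-2 + 1·1.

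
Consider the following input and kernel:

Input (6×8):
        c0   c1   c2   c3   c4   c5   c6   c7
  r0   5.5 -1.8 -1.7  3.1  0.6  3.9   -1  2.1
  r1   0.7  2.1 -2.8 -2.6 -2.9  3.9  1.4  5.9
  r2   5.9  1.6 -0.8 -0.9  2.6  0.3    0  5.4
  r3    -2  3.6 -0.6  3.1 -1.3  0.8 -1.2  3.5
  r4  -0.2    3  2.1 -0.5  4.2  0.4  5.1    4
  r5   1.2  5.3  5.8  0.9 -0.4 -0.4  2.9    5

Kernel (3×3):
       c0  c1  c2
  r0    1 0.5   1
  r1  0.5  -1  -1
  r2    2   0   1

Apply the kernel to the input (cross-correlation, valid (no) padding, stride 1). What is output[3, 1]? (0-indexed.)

The receptive field on the input at this output position is [3.6 -0.6 3.1 / 3 2.1 -0.5 / 5.3 5.8 0.9]. Elementwise product with the kernel and sum: 3.6·1 + -0.6·0.5 + 3.1·1 + 3·0.5 + 2.1·-1 + -0.5·-1 + 5.3·2 + 0.9·1.

17.8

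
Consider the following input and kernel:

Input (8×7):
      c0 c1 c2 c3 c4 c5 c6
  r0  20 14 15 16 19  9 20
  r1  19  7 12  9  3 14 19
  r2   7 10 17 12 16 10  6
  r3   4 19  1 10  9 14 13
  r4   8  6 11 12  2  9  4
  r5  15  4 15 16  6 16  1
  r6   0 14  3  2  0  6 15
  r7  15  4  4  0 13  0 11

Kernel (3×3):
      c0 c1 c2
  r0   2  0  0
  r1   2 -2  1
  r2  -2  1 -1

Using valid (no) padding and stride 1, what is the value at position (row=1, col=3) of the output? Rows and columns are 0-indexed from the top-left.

-5

The receptive field on the input at this output position is [9 3 14 / 12 16 10 / 10 9 14]. Elementwise product with the kernel and sum: 9·2 + 12·2 + 16·-2 + 10·1 + 10·-2 + 9·1 + 14·-1.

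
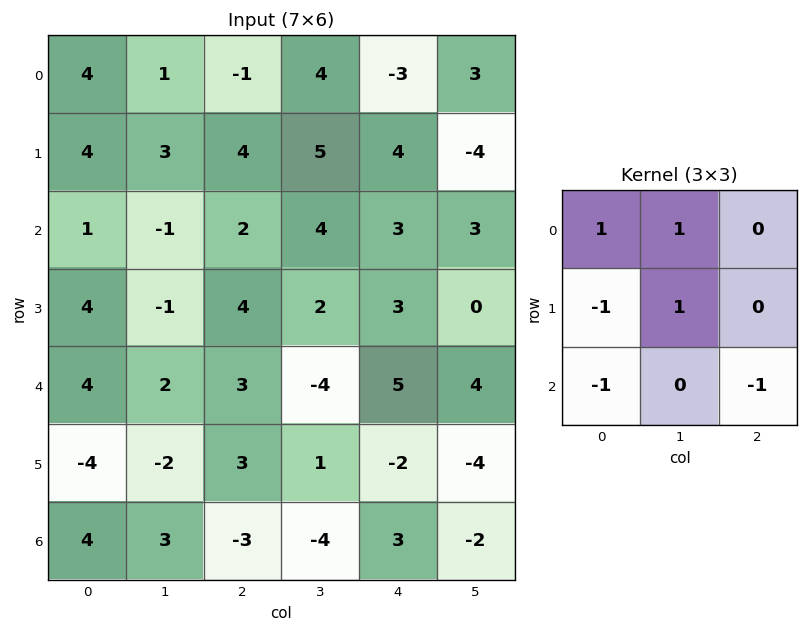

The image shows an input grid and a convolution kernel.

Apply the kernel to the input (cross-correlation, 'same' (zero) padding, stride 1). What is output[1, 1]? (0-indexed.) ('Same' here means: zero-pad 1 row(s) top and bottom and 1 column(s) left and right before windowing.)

The receptive field on the zero-padded input at this output position is [4 1 -1 / 4 3 4 / 1 -1 2]. Elementwise product with the kernel and sum: 4·1 + 1·1 + 4·-1 + 3·1 + 1·-1 + 2·-1.

1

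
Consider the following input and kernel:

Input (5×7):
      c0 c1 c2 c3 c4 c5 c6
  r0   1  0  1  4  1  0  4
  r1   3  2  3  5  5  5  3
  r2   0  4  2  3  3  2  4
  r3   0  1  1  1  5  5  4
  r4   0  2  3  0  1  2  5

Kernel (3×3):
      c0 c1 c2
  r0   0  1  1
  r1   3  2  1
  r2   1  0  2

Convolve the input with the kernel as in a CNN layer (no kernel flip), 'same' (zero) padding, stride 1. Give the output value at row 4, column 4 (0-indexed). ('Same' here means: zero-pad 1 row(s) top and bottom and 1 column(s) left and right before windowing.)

14

The receptive field on the zero-padded input at this output position is [1 5 5 / 0 1 2 / 0 0 0]. Elementwise product with the kernel and sum: 5·1 + 5·1 + 0·3 + 1·2 + 2·1 + 0·1 + 0·2.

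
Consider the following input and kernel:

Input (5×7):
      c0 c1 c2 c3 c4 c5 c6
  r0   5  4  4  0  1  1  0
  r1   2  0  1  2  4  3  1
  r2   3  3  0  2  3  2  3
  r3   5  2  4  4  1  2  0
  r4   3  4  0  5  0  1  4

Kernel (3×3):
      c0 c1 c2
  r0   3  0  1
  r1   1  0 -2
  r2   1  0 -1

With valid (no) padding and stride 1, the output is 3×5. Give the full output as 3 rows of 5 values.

Output[0,0]: The receptive field on the input at this output position is [5 4 4 / 2 0 1 / 3 3 0]. Elementwise product with the kernel and sum: 5·3 + 4·1 + 2·1 + 1·-2 + 3·1 + 0·-1.

22 9 3 -3 5
11 -1 4 9 11
9 4 5 12 9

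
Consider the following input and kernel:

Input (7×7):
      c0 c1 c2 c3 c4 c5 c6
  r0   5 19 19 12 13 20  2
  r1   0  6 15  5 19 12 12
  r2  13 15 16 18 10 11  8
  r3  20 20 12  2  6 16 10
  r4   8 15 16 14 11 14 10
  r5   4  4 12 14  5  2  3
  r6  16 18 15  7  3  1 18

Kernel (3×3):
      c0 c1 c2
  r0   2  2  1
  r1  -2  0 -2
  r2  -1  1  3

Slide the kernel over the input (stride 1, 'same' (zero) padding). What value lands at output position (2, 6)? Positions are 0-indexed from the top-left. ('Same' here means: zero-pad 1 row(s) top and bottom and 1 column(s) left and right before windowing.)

The receptive field on the zero-padded input at this output position is [12 12 0 / 11 8 0 / 16 10 0]. Elementwise product with the kernel and sum: 12·2 + 12·2 + 0·1 + 11·-2 + 0·-2 + 16·-1 + 10·1 + 0·3.

20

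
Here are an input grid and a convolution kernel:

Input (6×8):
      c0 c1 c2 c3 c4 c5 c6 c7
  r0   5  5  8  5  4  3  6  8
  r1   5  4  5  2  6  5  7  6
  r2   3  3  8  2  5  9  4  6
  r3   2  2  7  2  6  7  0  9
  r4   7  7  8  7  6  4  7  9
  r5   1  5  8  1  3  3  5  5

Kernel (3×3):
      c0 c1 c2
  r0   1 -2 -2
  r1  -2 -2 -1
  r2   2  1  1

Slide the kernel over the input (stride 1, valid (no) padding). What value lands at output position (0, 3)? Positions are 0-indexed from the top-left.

-12

The receptive field on the input at this output position is [5 4 3 / 2 6 5 / 2 5 9]. Elementwise product with the kernel and sum: 5·1 + 4·-2 + 3·-2 + 2·-2 + 6·-2 + 5·-1 + 2·2 + 5·1 + 9·1.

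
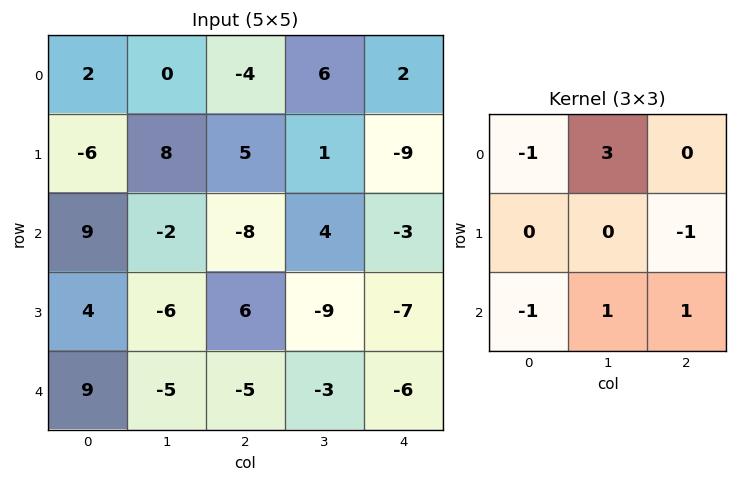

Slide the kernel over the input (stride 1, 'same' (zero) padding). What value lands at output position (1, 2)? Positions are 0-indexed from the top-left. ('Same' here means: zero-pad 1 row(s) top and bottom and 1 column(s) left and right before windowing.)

The receptive field on the zero-padded input at this output position is [0 -4 6 / 8 5 1 / -2 -8 4]. Elementwise product with the kernel and sum: 0·-1 + -4·3 + 1·-1 + -2·-1 + -8·1 + 4·1.

-15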